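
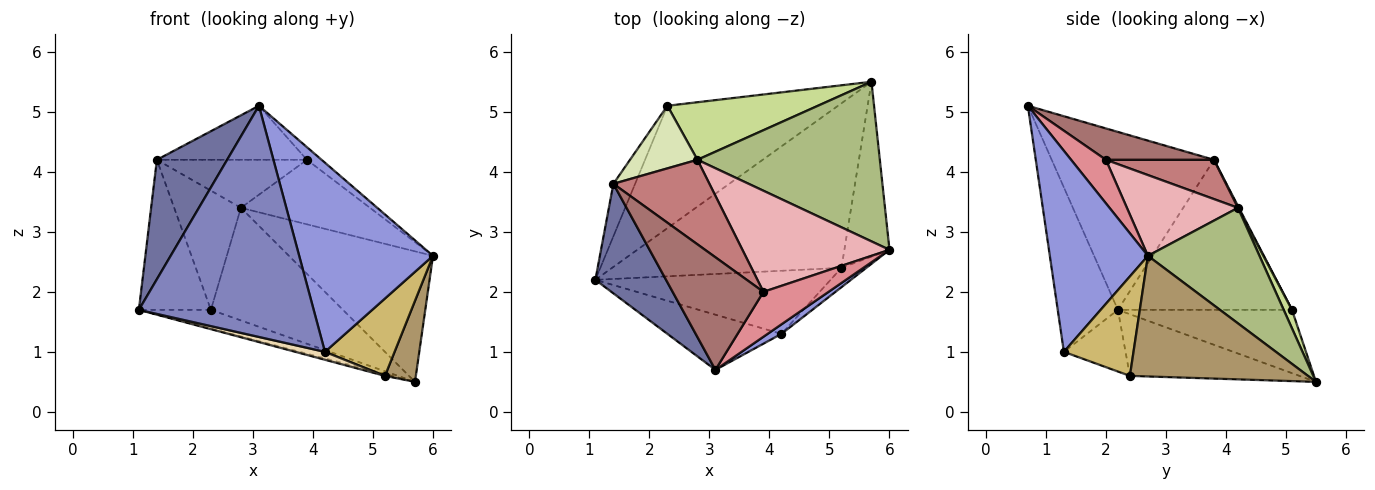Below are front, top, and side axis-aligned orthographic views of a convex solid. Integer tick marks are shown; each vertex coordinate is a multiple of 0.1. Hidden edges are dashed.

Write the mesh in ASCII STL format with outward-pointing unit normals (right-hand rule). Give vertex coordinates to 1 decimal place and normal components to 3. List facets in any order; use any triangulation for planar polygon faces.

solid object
 facet normal -0.862 -0.373 0.342
  outer loop
   vertex 1.4 3.8 4.2
   vertex 1.1 2.2 1.7
   vertex 3.1 0.7 5.1
  endloop
 endfacet
 facet normal -0.317 -0.922 -0.220
  outer loop
   vertex 4.2 1.3 1.0
   vertex 3.1 0.7 5.1
   vertex 1.1 2.2 1.7
  endloop
 endfacet
 facet normal 0.591 -0.806 0.041
  outer loop
   vertex 4.2 1.3 1.0
   vertex 6.0 2.7 2.6
   vertex 3.1 0.7 5.1
  endloop
 endfacet
 facet normal -0.344 0.142 -0.928
  outer loop
   vertex 2.3 5.1 1.7
   vertex 5.7 5.5 0.5
   vertex 1.1 2.2 1.7
  endloop
 endfacet
 facet normal -0.916 0.379 -0.133
  outer loop
   vertex 2.3 5.1 1.7
   vertex 1.1 2.2 1.7
   vertex 1.4 3.8 4.2
  endloop
 endfacet
 facet normal 0.440 0.568 0.695
  outer loop
   vertex 2.8 4.2 3.4
   vertex 6.0 2.7 2.6
   vertex 5.7 5.5 0.5
  endloop
 endfacet
 facet normal 0.056 0.889 0.454
  outer loop
   vertex 2.8 4.2 3.4
   vertex 5.7 5.5 0.5
   vertex 2.3 5.1 1.7
  endloop
 endfacet
 facet normal 0.013 0.885 0.465
  outer loop
   vertex 2.8 4.2 3.4
   vertex 2.3 5.1 1.7
   vertex 1.4 3.8 4.2
  endloop
 endfacet
 facet normal 0.925 -0.160 -0.346
  outer loop
   vertex 5.2 2.4 0.6
   vertex 5.7 5.5 0.5
   vertex 6.0 2.7 2.6
  endloop
 endfacet
 facet normal 0.696 -0.696 -0.174
  outer loop
   vertex 5.2 2.4 0.6
   vertex 6.0 2.7 2.6
   vertex 4.2 1.3 1.0
  endloop
 endfacet
 facet normal -0.260 0.011 -0.966
  outer loop
   vertex 5.2 2.4 0.6
   vertex 1.1 2.2 1.7
   vertex 5.7 5.5 0.5
  endloop
 endfacet
 facet normal -0.252 -0.120 -0.960
  outer loop
   vertex 5.2 2.4 0.6
   vertex 4.2 1.3 1.0
   vertex 1.1 2.2 1.7
  endloop
 endfacet
 facet normal 0.297 0.413 0.861
  outer loop
   vertex 3.9 2.0 4.2
   vertex 1.4 3.8 4.2
   vertex 3.1 0.7 5.1
  endloop
 endfacet
 facet normal 0.335 0.465 0.819
  outer loop
   vertex 3.9 2.0 4.2
   vertex 2.8 4.2 3.4
   vertex 1.4 3.8 4.2
  endloop
 endfacet
 facet normal 0.541 0.228 0.810
  outer loop
   vertex 3.9 2.0 4.2
   vertex 3.1 0.7 5.1
   vertex 6.0 2.7 2.6
  endloop
 endfacet
 facet normal 0.420 0.488 0.765
  outer loop
   vertex 3.9 2.0 4.2
   vertex 6.0 2.7 2.6
   vertex 2.8 4.2 3.4
  endloop
 endfacet
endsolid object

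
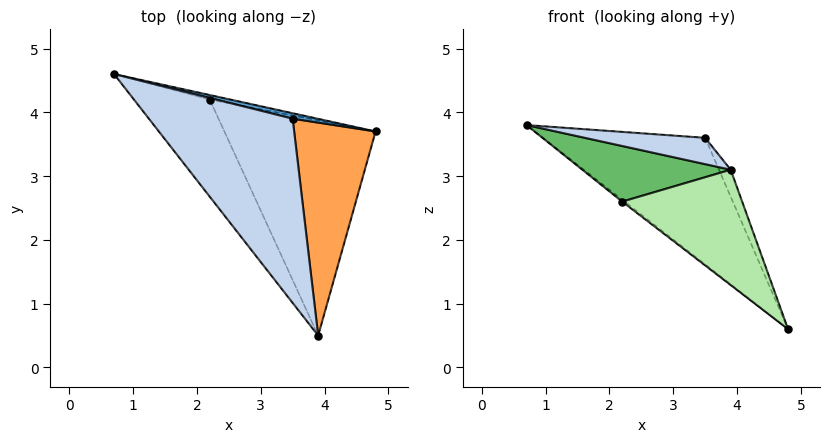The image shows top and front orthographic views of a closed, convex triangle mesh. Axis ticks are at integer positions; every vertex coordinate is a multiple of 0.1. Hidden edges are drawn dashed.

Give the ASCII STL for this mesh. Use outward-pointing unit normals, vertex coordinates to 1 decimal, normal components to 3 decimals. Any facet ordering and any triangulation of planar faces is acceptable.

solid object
 facet normal 0.245 0.969 0.042
  outer loop
   vertex 3.5 3.9 3.6
   vertex 4.8 3.7 0.6
   vertex 0.7 4.6 3.8
  endloop
 endfacet
 facet normal 0.035 -0.141 0.989
  outer loop
   vertex 3.5 3.9 3.6
   vertex 0.7 4.6 3.8
   vertex 3.9 0.5 3.1
  endloop
 endfacet
 facet normal 0.918 0.050 0.394
  outer loop
   vertex 3.5 3.9 3.6
   vertex 3.9 0.5 3.1
   vertex 4.8 3.7 0.6
  endloop
 endfacet
 facet normal -0.537 0.322 -0.779
  outer loop
   vertex 2.2 4.2 2.6
   vertex 0.7 4.6 3.8
   vertex 4.8 3.7 0.6
  endloop
 endfacet
 facet normal -0.637 -0.383 -0.669
  outer loop
   vertex 2.2 4.2 2.6
   vertex 3.9 0.5 3.1
   vertex 0.7 4.6 3.8
  endloop
 endfacet
 facet normal -0.610 -0.374 -0.699
  outer loop
   vertex 2.2 4.2 2.6
   vertex 4.8 3.7 0.6
   vertex 3.9 0.5 3.1
  endloop
 endfacet
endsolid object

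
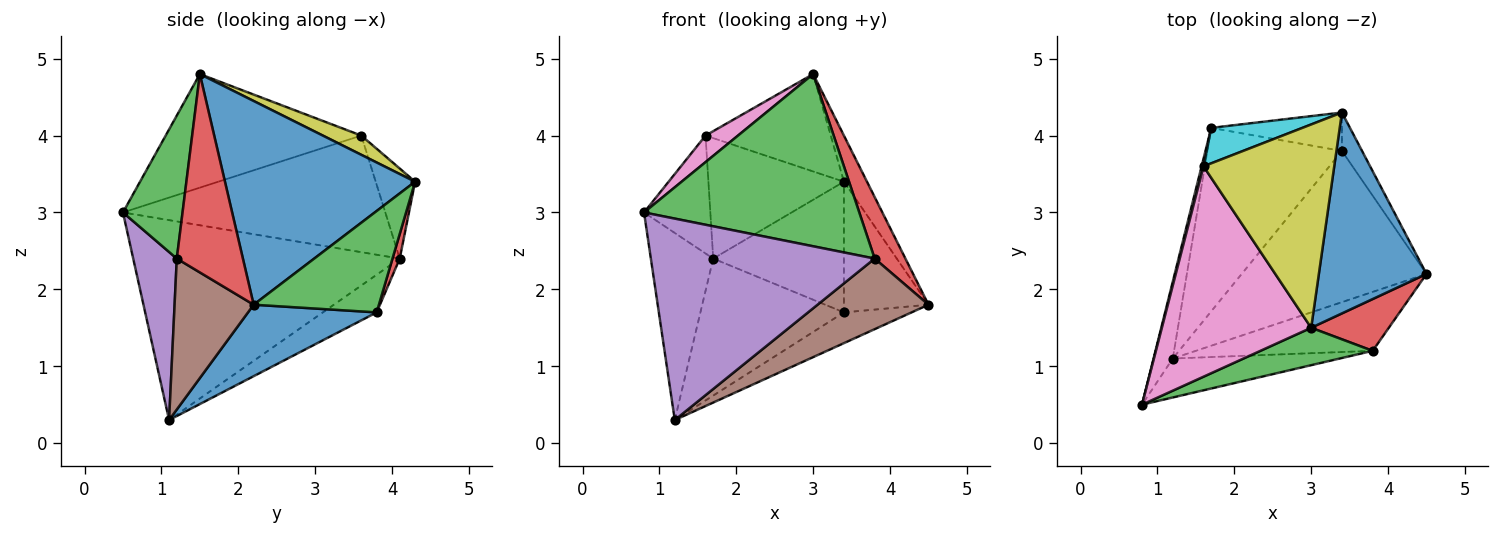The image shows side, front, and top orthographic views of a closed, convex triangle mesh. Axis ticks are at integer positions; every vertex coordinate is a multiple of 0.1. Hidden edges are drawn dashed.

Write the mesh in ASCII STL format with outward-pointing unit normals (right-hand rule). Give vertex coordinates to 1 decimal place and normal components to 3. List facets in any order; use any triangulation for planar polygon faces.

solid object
 facet normal 0.879 0.107 0.464
  outer loop
   vertex 3.0 1.5 4.8
   vertex 4.5 2.2 1.8
   vertex 3.4 4.3 3.4
  endloop
 endfacet
 facet normal -0.969 0.227 -0.093
  outer loop
   vertex 1.7 4.1 2.4
   vertex 1.2 1.1 0.3
   vertex 0.8 0.5 3.0
  endloop
 endfacet
 facet normal 0.261 -0.943 0.205
  outer loop
   vertex 3.8 1.2 2.4
   vertex 3.0 1.5 4.8
   vertex 0.8 0.5 3.0
  endloop
 endfacet
 facet normal 0.854 -0.397 0.335
  outer loop
   vertex 3.8 1.2 2.4
   vertex 4.5 2.2 1.8
   vertex 3.0 1.5 4.8
  endloop
 endfacet
 facet normal 0.188 -0.964 -0.186
  outer loop
   vertex 3.8 1.2 2.4
   vertex 0.8 0.5 3.0
   vertex 1.2 1.1 0.3
  endloop
 endfacet
 facet normal 0.480 -0.673 -0.562
  outer loop
   vertex 3.8 1.2 2.4
   vertex 1.2 1.1 0.3
   vertex 4.5 2.2 1.8
  endloop
 endfacet
 facet normal -0.602 -0.100 0.792
  outer loop
   vertex 1.6 3.6 4.0
   vertex 0.8 0.5 3.0
   vertex 3.0 1.5 4.8
  endloop
 endfacet
 facet normal -0.969 0.245 0.016
  outer loop
   vertex 1.6 3.6 4.0
   vertex 1.7 4.1 2.4
   vertex 0.8 0.5 3.0
  endloop
 endfacet
 facet normal 0.131 0.428 0.894
  outer loop
   vertex 1.6 3.6 4.0
   vertex 3.0 1.5 4.8
   vertex 3.4 4.3 3.4
  endloop
 endfacet
 facet normal -0.269 0.924 0.272
  outer loop
   vertex 1.6 3.6 4.0
   vertex 3.4 4.3 3.4
   vertex 1.7 4.1 2.4
  endloop
 endfacet
 facet normal 0.354 0.186 -0.916
  outer loop
   vertex 3.4 3.8 1.7
   vertex 4.5 2.2 1.8
   vertex 1.2 1.1 0.3
  endloop
 endfacet
 facet normal -0.219 0.584 -0.782
  outer loop
   vertex 3.4 3.8 1.7
   vertex 1.2 1.1 0.3
   vertex 1.7 4.1 2.4
  endloop
 endfacet
 facet normal 0.818 0.552 -0.162
  outer loop
   vertex 3.4 3.8 1.7
   vertex 3.4 4.3 3.4
   vertex 4.5 2.2 1.8
  endloop
 endfacet
 facet normal 0.053 0.958 -0.282
  outer loop
   vertex 3.4 3.8 1.7
   vertex 1.7 4.1 2.4
   vertex 3.4 4.3 3.4
  endloop
 endfacet
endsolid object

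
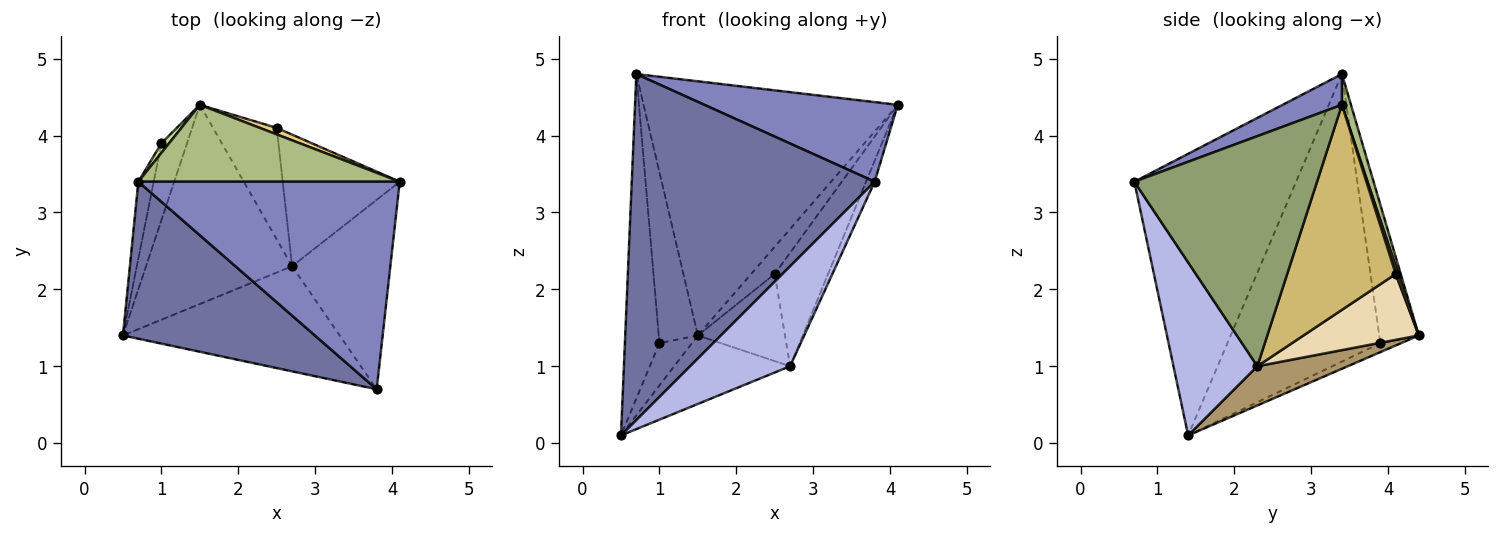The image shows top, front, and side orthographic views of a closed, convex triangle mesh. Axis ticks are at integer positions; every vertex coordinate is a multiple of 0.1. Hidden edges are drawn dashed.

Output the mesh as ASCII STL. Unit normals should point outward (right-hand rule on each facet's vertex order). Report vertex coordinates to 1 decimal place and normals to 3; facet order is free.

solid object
 facet normal -0.519 -0.779 0.353
  outer loop
   vertex 0.7 3.4 4.8
   vertex 0.5 1.4 0.1
   vertex 3.8 0.7 3.4
  endloop
 endfacet
 facet normal 0.109 -0.356 0.928
  outer loop
   vertex 0.7 3.4 4.8
   vertex 3.8 0.7 3.4
   vertex 4.1 3.4 4.4
  endloop
 endfacet
 facet normal -0.974 0.220 -0.052
  outer loop
   vertex 1.0 3.9 1.3
   vertex 0.5 1.4 0.1
   vertex 0.7 3.4 4.8
  endloop
 endfacet
 facet normal 0.501 -0.597 -0.627
  outer loop
   vertex 2.7 2.3 1.0
   vertex 3.8 0.7 3.4
   vertex 0.5 1.4 0.1
  endloop
 endfacet
 facet normal 0.919 0.043 -0.392
  outer loop
   vertex 2.7 2.3 1.0
   vertex 4.1 3.4 4.4
   vertex 3.8 0.7 3.4
  endloop
 endfacet
 facet normal 0.034 0.957 0.289
  outer loop
   vertex 1.5 4.4 1.4
   vertex 0.7 3.4 4.8
   vertex 4.1 3.4 4.4
  endloop
 endfacet
 facet normal -0.710 0.703 0.039
  outer loop
   vertex 1.5 4.4 1.4
   vertex 1.0 3.9 1.3
   vertex 0.7 3.4 4.8
  endloop
 endfacet
 facet normal -0.293 0.461 -0.838
  outer loop
   vertex 1.5 4.4 1.4
   vertex 0.5 1.4 0.1
   vertex 1.0 3.9 1.3
  endloop
 endfacet
 facet normal 0.246 0.315 -0.917
  outer loop
   vertex 1.5 4.4 1.4
   vertex 2.7 2.3 1.0
   vertex 0.5 1.4 0.1
  endloop
 endfacet
 facet normal 0.799 0.393 -0.456
  outer loop
   vertex 2.5 4.1 2.2
   vertex 4.1 3.4 4.4
   vertex 2.7 2.3 1.0
  endloop
 endfacet
 facet normal 0.105 0.967 0.231
  outer loop
   vertex 2.5 4.1 2.2
   vertex 1.5 4.4 1.4
   vertex 4.1 3.4 4.4
  endloop
 endfacet
 facet normal 0.632 0.477 -0.611
  outer loop
   vertex 2.5 4.1 2.2
   vertex 2.7 2.3 1.0
   vertex 1.5 4.4 1.4
  endloop
 endfacet
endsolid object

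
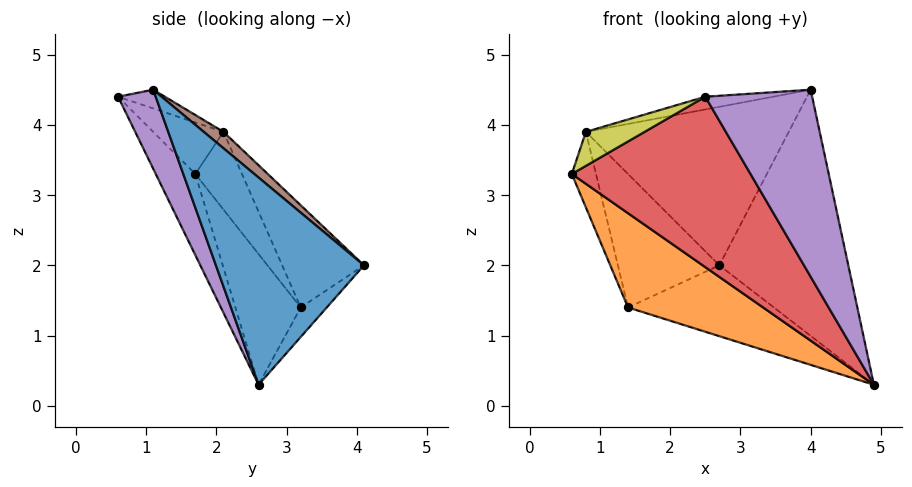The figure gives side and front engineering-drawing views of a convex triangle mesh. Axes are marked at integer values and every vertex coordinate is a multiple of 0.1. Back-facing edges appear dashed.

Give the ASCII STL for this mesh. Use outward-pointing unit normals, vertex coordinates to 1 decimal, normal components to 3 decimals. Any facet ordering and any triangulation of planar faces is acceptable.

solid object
 facet normal 0.701 0.611 0.368
  outer loop
   vertex 4.0 1.1 4.5
   vertex 4.9 2.6 0.3
   vertex 2.7 4.1 2.0
  endloop
 endfacet
 facet normal -0.325 -0.671 -0.667
  outer loop
   vertex 1.4 3.2 1.4
   vertex 4.9 2.6 0.3
   vertex 0.6 1.7 3.3
  endloop
 endfacet
 facet normal -0.118 0.664 -0.739
  outer loop
   vertex 1.4 3.2 1.4
   vertex 2.7 4.1 2.0
   vertex 4.9 2.6 0.3
  endloop
 endfacet
 facet normal -0.185 -0.836 -0.516
  outer loop
   vertex 2.5 0.6 4.4
   vertex 0.6 1.7 3.3
   vertex 4.9 2.6 0.3
  endloop
 endfacet
 facet normal 0.321 -0.912 -0.257
  outer loop
   vertex 2.5 0.6 4.4
   vertex 4.9 2.6 0.3
   vertex 4.0 1.1 4.5
  endloop
 endfacet
 facet normal 0.064 0.655 0.753
  outer loop
   vertex 0.8 2.1 3.9
   vertex 4.0 1.1 4.5
   vertex 2.7 4.1 2.0
  endloop
 endfacet
 facet normal -0.888 0.460 -0.011
  outer loop
   vertex 0.8 2.1 3.9
   vertex 1.4 3.2 1.4
   vertex 0.6 1.7 3.3
  endloop
 endfacet
 facet normal -0.616 0.765 0.189
  outer loop
   vertex 0.8 2.1 3.9
   vertex 2.7 4.1 2.0
   vertex 1.4 3.2 1.4
  endloop
 endfacet
 facet normal -0.633 -0.530 0.564
  outer loop
   vertex 0.8 2.1 3.9
   vertex 0.6 1.7 3.3
   vertex 2.5 0.6 4.4
  endloop
 endfacet
 facet normal -0.126 0.182 0.975
  outer loop
   vertex 0.8 2.1 3.9
   vertex 2.5 0.6 4.4
   vertex 4.0 1.1 4.5
  endloop
 endfacet
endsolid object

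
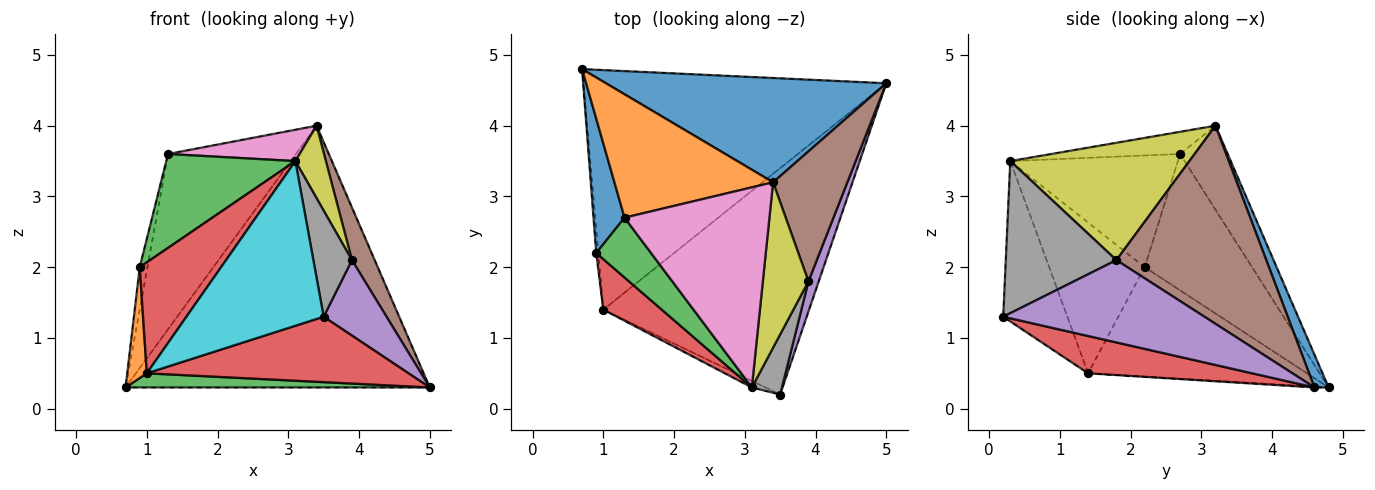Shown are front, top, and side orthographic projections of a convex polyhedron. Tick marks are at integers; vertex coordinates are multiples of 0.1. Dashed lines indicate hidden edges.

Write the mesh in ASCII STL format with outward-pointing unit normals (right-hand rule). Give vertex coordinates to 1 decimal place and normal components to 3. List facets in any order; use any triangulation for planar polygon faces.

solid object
 facet normal 0.043 0.928 0.370
  outer loop
   vertex 3.4 3.2 4.0
   vertex 5.0 4.6 0.3
   vertex 0.7 4.8 0.3
  endloop
 endfacet
 facet normal -0.291 0.782 0.551
  outer loop
   vertex 1.3 2.7 3.6
   vertex 3.4 3.2 4.0
   vertex 0.7 4.8 0.3
  endloop
 endfacet
 facet normal -0.003 -0.059 -0.998
  outer loop
   vertex 1.0 1.4 0.5
   vertex 0.7 4.8 0.3
   vertex 5.0 4.6 0.3
  endloop
 endfacet
 facet normal 0.172 -0.274 -0.946
  outer loop
   vertex 1.0 1.4 0.5
   vertex 5.0 4.6 0.3
   vertex 3.5 0.2 1.3
  endloop
 endfacet
 facet normal 0.948 -0.296 0.118
  outer loop
   vertex 3.9 1.8 2.1
   vertex 3.5 0.2 1.3
   vertex 5.0 4.6 0.3
  endloop
 endfacet
 facet normal 0.927 -0.141 0.348
  outer loop
   vertex 3.9 1.8 2.1
   vertex 5.0 4.6 0.3
   vertex 3.4 3.2 4.0
  endloop
 endfacet
 facet normal -0.150 -0.153 0.977
  outer loop
   vertex 3.1 0.3 3.5
   vertex 3.4 3.2 4.0
   vertex 1.3 2.7 3.6
  endloop
 endfacet
 facet normal 0.928 -0.324 0.183
  outer loop
   vertex 3.1 0.3 3.5
   vertex 3.5 0.2 1.3
   vertex 3.9 1.8 2.1
  endloop
 endfacet
 facet normal 0.920 -0.157 0.358
  outer loop
   vertex 3.1 0.3 3.5
   vertex 3.9 1.8 2.1
   vertex 3.4 3.2 4.0
  endloop
 endfacet
 facet normal -0.423 -0.905 -0.036
  outer loop
   vertex 3.1 0.3 3.5
   vertex 1.0 1.4 0.5
   vertex 3.5 0.2 1.3
  endloop
 endfacet
 facet normal -0.973 0.070 0.221
  outer loop
   vertex 0.9 2.2 2.0
   vertex 1.3 2.7 3.6
   vertex 0.7 4.8 0.3
  endloop
 endfacet
 facet normal -0.996 -0.089 -0.019
  outer loop
   vertex 0.9 2.2 2.0
   vertex 0.7 4.8 0.3
   vertex 1.0 1.4 0.5
  endloop
 endfacet
 facet normal -0.738 -0.569 0.362
  outer loop
   vertex 0.9 2.2 2.0
   vertex 3.1 0.3 3.5
   vertex 1.3 2.7 3.6
  endloop
 endfacet
 facet normal -0.730 -0.622 0.283
  outer loop
   vertex 0.9 2.2 2.0
   vertex 1.0 1.4 0.5
   vertex 3.1 0.3 3.5
  endloop
 endfacet
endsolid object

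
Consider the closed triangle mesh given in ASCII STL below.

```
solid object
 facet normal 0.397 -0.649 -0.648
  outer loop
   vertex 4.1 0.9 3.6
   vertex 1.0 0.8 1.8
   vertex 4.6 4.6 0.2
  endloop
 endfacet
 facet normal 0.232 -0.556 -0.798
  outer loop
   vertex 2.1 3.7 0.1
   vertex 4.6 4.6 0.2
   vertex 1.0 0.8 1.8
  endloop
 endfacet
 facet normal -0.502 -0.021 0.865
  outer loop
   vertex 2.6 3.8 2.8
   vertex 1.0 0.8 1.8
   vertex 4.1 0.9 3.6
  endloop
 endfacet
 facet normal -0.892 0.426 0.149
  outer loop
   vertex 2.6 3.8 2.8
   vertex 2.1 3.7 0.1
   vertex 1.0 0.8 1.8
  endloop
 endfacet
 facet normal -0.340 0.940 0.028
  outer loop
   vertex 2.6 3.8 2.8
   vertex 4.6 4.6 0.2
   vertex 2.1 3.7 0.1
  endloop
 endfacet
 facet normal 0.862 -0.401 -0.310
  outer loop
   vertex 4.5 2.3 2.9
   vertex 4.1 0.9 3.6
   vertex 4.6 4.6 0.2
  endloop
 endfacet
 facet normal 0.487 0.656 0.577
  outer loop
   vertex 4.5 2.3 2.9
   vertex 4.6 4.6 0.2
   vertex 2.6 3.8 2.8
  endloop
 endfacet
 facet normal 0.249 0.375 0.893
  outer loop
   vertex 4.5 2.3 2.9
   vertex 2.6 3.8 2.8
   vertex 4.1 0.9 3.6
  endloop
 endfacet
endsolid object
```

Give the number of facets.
8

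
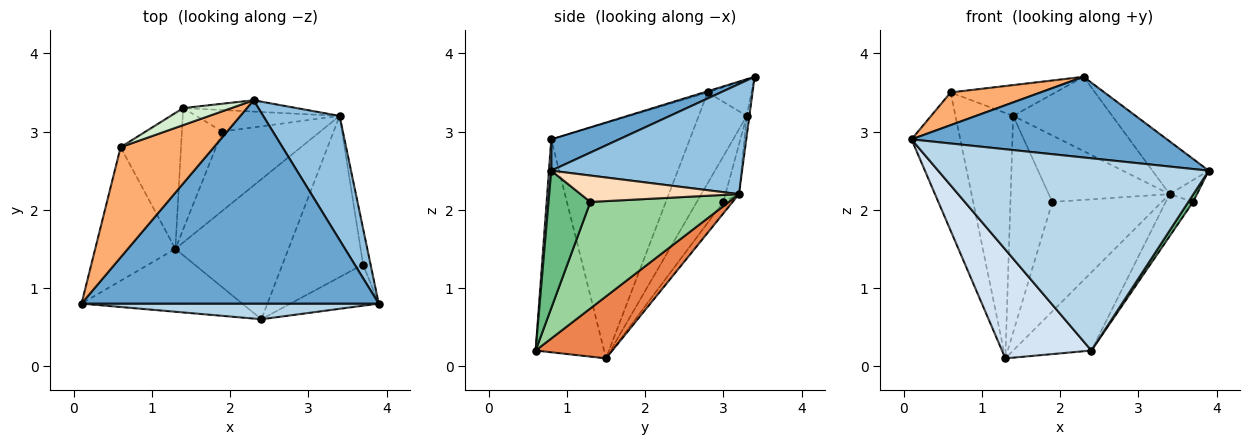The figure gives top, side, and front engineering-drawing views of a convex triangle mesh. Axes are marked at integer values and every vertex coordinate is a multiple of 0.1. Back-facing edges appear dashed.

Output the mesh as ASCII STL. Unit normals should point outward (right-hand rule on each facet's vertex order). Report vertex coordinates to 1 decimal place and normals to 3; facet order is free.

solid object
 facet normal 0.097 -0.367 0.925
  outer loop
   vertex 2.3 3.4 3.7
   vertex 0.1 0.8 2.9
   vertex 3.9 0.8 2.5
  endloop
 endfacet
 facet normal 0.798 0.236 0.554
  outer loop
   vertex 3.4 3.2 2.2
   vertex 2.3 3.4 3.7
   vertex 3.9 0.8 2.5
  endloop
 endfacet
 facet normal 0.009 -0.997 0.081
  outer loop
   vertex 2.4 0.6 0.2
   vertex 3.9 0.8 2.5
   vertex 0.1 0.8 2.9
  endloop
 endfacet
 facet normal -0.552 -0.722 -0.417
  outer loop
   vertex 2.4 0.6 0.2
   vertex 0.1 0.8 2.9
   vertex 1.3 1.5 0.1
  endloop
 endfacet
 facet normal 0.432 0.440 -0.788
  outer loop
   vertex 2.4 0.6 0.2
   vertex 1.3 1.5 0.1
   vertex 3.4 3.2 2.2
  endloop
 endfacet
 facet normal -0.012 -0.284 0.959
  outer loop
   vertex 0.6 2.8 3.5
   vertex 0.1 0.8 2.9
   vertex 2.3 3.4 3.7
  endloop
 endfacet
 facet normal -0.898 0.316 -0.306
  outer loop
   vertex 0.6 2.8 3.5
   vertex 1.3 1.5 0.1
   vertex 0.1 0.8 2.9
  endloop
 endfacet
 facet normal 0.949 0.164 -0.269
  outer loop
   vertex 3.7 1.3 2.1
   vertex 3.4 3.2 2.2
   vertex 3.9 0.8 2.5
  endloop
 endfacet
 facet normal 0.838 -0.095 -0.538
  outer loop
   vertex 3.7 1.3 2.1
   vertex 3.9 0.8 2.5
   vertex 2.4 0.6 0.2
  endloop
 endfacet
 facet normal 0.788 0.156 -0.596
  outer loop
   vertex 3.7 1.3 2.1
   vertex 2.4 0.6 0.2
   vertex 3.4 3.2 2.2
  endloop
 endfacet
 facet normal -0.026 0.988 -0.151
  outer loop
   vertex 1.4 3.3 3.2
   vertex 2.3 3.4 3.7
   vertex 3.4 3.2 2.2
  endloop
 endfacet
 facet normal -0.344 0.822 0.454
  outer loop
   vertex 1.4 3.3 3.2
   vertex 0.6 2.8 3.5
   vertex 2.3 3.4 3.7
  endloop
 endfacet
 facet normal -0.589 0.707 -0.392
  outer loop
   vertex 1.4 3.3 3.2
   vertex 1.3 1.5 0.1
   vertex 0.6 2.8 3.5
  endloop
 endfacet
 facet normal -0.069 0.808 -0.585
  outer loop
   vertex 1.9 3.0 2.1
   vertex 3.4 3.2 2.2
   vertex 1.3 1.5 0.1
  endloop
 endfacet
 facet normal -0.483 0.764 -0.428
  outer loop
   vertex 1.9 3.0 2.1
   vertex 1.3 1.5 0.1
   vertex 1.4 3.3 3.2
  endloop
 endfacet
 facet normal -0.106 0.946 -0.306
  outer loop
   vertex 1.9 3.0 2.1
   vertex 1.4 3.3 3.2
   vertex 3.4 3.2 2.2
  endloop
 endfacet
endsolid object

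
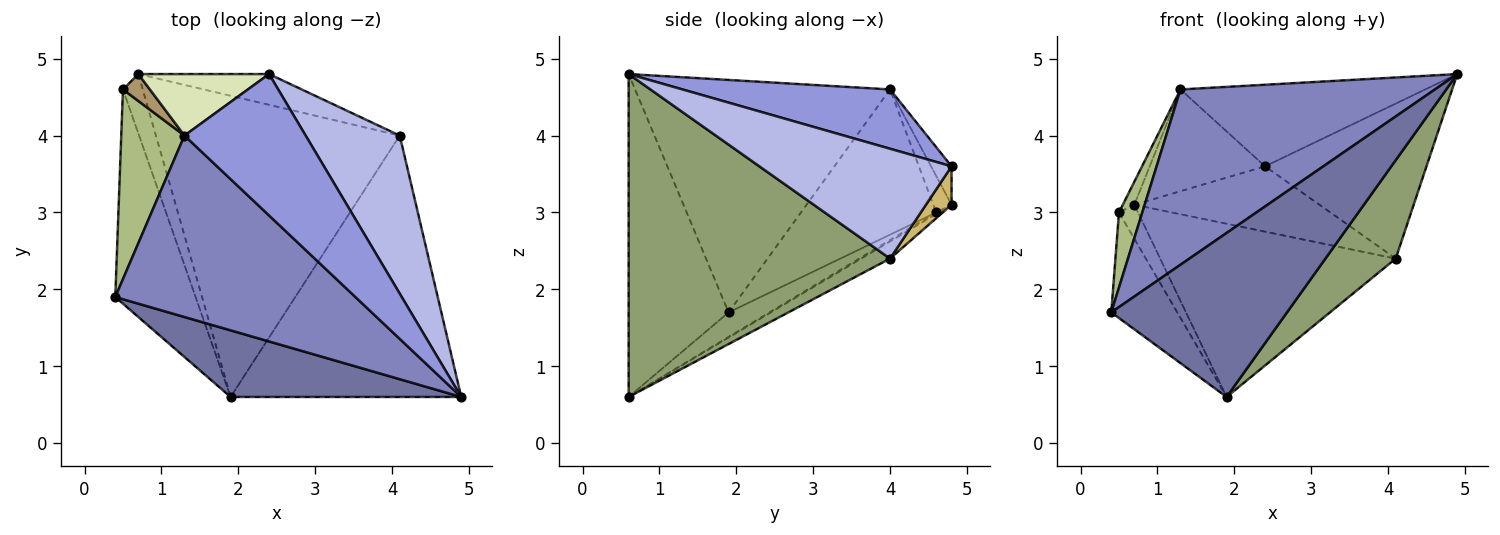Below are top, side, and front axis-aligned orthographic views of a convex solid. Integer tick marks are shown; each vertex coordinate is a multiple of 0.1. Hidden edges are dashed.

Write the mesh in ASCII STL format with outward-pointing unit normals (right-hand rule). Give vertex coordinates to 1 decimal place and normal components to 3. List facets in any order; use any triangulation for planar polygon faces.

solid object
 facet normal -0.466 -0.820 0.333
  outer loop
   vertex 1.9 0.6 0.6
   vertex 4.9 0.6 4.8
   vertex 0.4 1.9 1.7
  endloop
 endfacet
 facet normal -0.571 -0.570 0.590
  outer loop
   vertex 1.3 4.0 4.6
   vertex 0.4 1.9 1.7
   vertex 4.9 0.6 4.8
  endloop
 endfacet
 facet normal 0.390 0.460 0.797
  outer loop
   vertex 1.3 4.0 4.6
   vertex 4.9 0.6 4.8
   vertex 2.4 4.8 3.6
  endloop
 endfacet
 facet normal 0.640 0.538 0.548
  outer loop
   vertex 4.1 4.0 2.4
   vertex 2.4 4.8 3.6
   vertex 4.9 0.6 4.8
  endloop
 endfacet
 facet normal 0.795 -0.214 -0.568
  outer loop
   vertex 4.1 4.0 2.4
   vertex 4.9 0.6 4.8
   vertex 1.9 0.6 0.6
  endloop
 endfacet
 facet normal -0.906 -0.156 0.394
  outer loop
   vertex 0.5 4.6 3.0
   vertex 0.4 1.9 1.7
   vertex 1.3 4.0 4.6
  endloop
 endfacet
 facet normal -0.265 0.426 -0.865
  outer loop
   vertex 0.5 4.6 3.0
   vertex 1.9 0.6 0.6
   vertex 0.4 1.9 1.7
  endloop
 endfacet
 facet normal -0.150 0.846 0.511
  outer loop
   vertex 0.7 4.8 3.1
   vertex 1.3 4.0 4.6
   vertex 2.4 4.8 3.6
  endloop
 endfacet
 facet normal -0.718 0.453 0.529
  outer loop
   vertex 0.7 4.8 3.1
   vertex 0.5 4.6 3.0
   vertex 1.3 4.0 4.6
  endloop
 endfacet
 facet normal 0.124 0.898 -0.422
  outer loop
   vertex 0.7 4.8 3.1
   vertex 2.4 4.8 3.6
   vertex 4.1 4.0 2.4
  endloop
 endfacet
 facet normal -0.061 0.498 -0.865
  outer loop
   vertex 0.7 4.8 3.1
   vertex 4.1 4.0 2.4
   vertex 1.9 0.6 0.6
  endloop
 endfacet
 facet normal -0.064 0.497 -0.865
  outer loop
   vertex 0.7 4.8 3.1
   vertex 1.9 0.6 0.6
   vertex 0.5 4.6 3.0
  endloop
 endfacet
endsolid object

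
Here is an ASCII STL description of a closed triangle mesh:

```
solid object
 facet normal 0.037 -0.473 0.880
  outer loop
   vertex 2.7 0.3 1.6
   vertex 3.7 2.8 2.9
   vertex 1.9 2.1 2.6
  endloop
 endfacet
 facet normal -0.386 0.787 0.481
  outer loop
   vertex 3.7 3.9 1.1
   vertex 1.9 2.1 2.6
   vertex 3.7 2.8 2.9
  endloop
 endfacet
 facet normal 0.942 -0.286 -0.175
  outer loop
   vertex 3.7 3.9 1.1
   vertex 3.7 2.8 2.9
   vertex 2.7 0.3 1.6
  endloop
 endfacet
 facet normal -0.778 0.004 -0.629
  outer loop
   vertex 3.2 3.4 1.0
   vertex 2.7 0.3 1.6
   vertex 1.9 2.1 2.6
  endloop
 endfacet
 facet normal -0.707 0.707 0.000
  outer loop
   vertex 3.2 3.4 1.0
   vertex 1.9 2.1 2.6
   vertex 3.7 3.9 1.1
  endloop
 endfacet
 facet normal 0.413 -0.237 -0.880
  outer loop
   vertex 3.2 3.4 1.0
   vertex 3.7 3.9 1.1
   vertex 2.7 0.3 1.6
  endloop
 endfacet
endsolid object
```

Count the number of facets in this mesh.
6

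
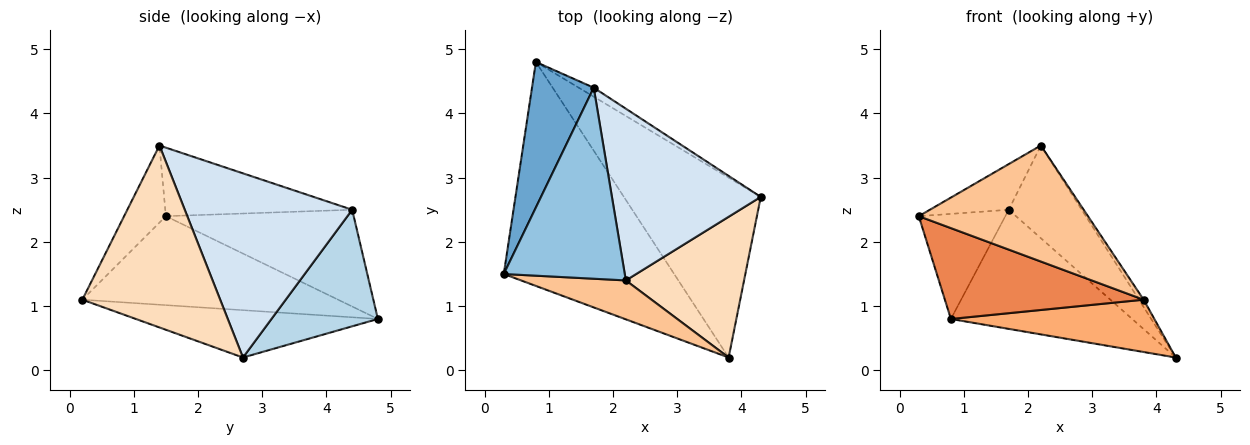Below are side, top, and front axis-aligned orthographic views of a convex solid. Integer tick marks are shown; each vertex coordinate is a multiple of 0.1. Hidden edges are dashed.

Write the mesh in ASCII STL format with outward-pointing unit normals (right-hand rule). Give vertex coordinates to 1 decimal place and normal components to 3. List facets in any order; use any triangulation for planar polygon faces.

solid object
 facet normal -0.786 0.362 0.501
  outer loop
   vertex 1.7 4.4 2.5
   vertex 0.8 4.8 0.8
   vertex 0.3 1.5 2.4
  endloop
 endfacet
 facet normal -0.483 0.204 0.852
  outer loop
   vertex 1.7 4.4 2.5
   vertex 0.3 1.5 2.4
   vertex 2.2 1.4 3.5
  endloop
 endfacet
 facet normal 0.505 0.861 -0.065
  outer loop
   vertex 1.7 4.4 2.5
   vertex 4.3 2.7 0.2
   vertex 0.8 4.8 0.8
  endloop
 endfacet
 facet normal 0.737 0.321 0.595
  outer loop
   vertex 1.7 4.4 2.5
   vertex 2.2 1.4 3.5
   vertex 4.3 2.7 0.2
  endloop
 endfacet
 facet normal -0.436 -0.338 -0.834
  outer loop
   vertex 3.8 0.2 1.1
   vertex 0.3 1.5 2.4
   vertex 0.8 4.8 0.8
  endloop
 endfacet
 facet normal -0.315 -0.265 -0.911
  outer loop
   vertex 3.8 0.2 1.1
   vertex 0.8 4.8 0.8
   vertex 4.3 2.7 0.2
  endloop
 endfacet
 facet normal -0.228 -0.923 0.310
  outer loop
   vertex 3.8 0.2 1.1
   vertex 2.2 1.4 3.5
   vertex 0.3 1.5 2.4
  endloop
 endfacet
 facet normal 0.838 0.028 0.545
  outer loop
   vertex 3.8 0.2 1.1
   vertex 4.3 2.7 0.2
   vertex 2.2 1.4 3.5
  endloop
 endfacet
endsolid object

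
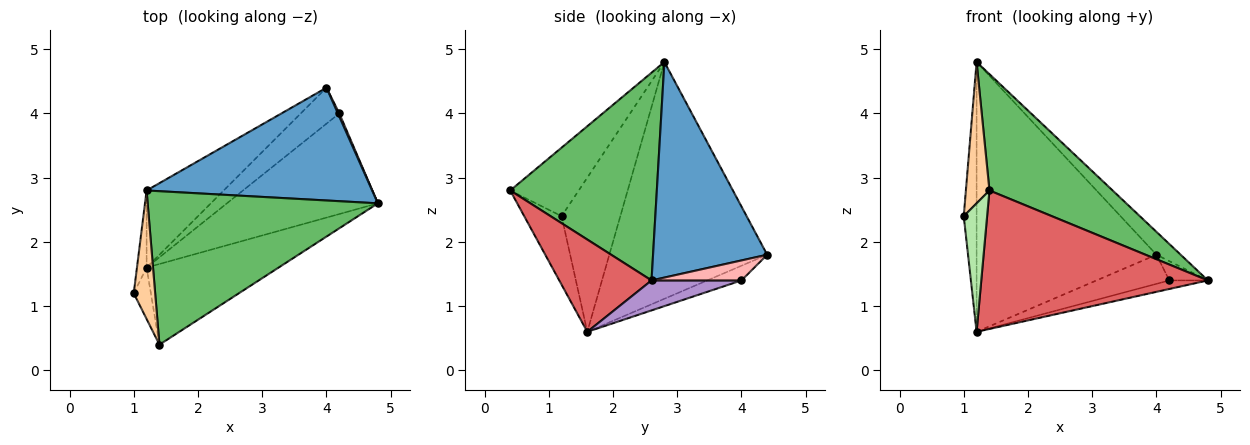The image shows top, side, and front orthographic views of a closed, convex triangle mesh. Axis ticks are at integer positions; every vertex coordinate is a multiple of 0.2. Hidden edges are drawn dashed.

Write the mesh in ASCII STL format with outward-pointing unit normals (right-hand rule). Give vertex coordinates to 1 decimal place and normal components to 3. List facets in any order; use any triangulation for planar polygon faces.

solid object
 facet normal 0.684 0.145 0.715
  outer loop
   vertex 1.2 2.8 4.8
   vertex 4.8 2.6 1.4
   vertex 4.0 4.4 1.8
  endloop
 endfacet
 facet normal -0.975 0.213 -0.061
  outer loop
   vertex 1.2 1.6 0.6
   vertex 1.0 1.2 2.4
   vertex 1.2 2.8 4.8
  endloop
 endfacet
 facet normal -0.645 0.735 -0.210
  outer loop
   vertex 1.2 1.6 0.6
   vertex 1.2 2.8 4.8
   vertex 4.0 4.4 1.8
  endloop
 endfacet
 facet normal -0.907 -0.312 0.283
  outer loop
   vertex 1.4 0.4 2.8
   vertex 1.2 2.8 4.8
   vertex 1.0 1.2 2.4
  endloop
 endfacet
 facet normal 0.584 -0.491 0.647
  outer loop
   vertex 1.4 0.4 2.8
   vertex 4.8 2.6 1.4
   vertex 1.2 2.8 4.8
  endloop
 endfacet
 facet normal -0.830 -0.518 -0.207
  outer loop
   vertex 1.4 0.4 2.8
   vertex 1.0 1.2 2.4
   vertex 1.2 1.6 0.6
  endloop
 endfacet
 facet normal 0.332 -0.815 -0.475
  outer loop
   vertex 1.4 0.4 2.8
   vertex 1.2 1.6 0.6
   vertex 4.8 2.6 1.4
  endloop
 endfacet
 facet normal 0.917 0.393 0.066
  outer loop
   vertex 4.2 4.0 1.4
   vertex 4.0 4.4 1.8
   vertex 4.8 2.6 1.4
  endloop
 endfacet
 facet normal 0.194 0.083 -0.977
  outer loop
   vertex 4.2 4.0 1.4
   vertex 4.8 2.6 1.4
   vertex 1.2 1.6 0.6
  endloop
 endfacet
 facet normal -0.284 0.603 -0.745
  outer loop
   vertex 4.2 4.0 1.4
   vertex 1.2 1.6 0.6
   vertex 4.0 4.4 1.8
  endloop
 endfacet
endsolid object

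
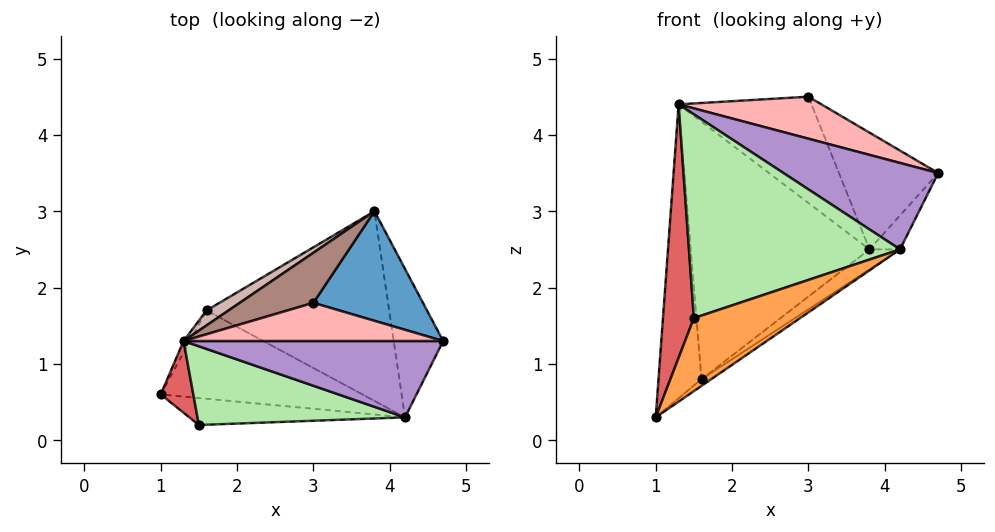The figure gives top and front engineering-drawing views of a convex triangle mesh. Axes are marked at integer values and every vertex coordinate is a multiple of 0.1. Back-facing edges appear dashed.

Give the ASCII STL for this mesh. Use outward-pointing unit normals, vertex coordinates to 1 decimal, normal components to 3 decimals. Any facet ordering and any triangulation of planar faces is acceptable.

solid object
 facet normal 0.525 0.621 0.582
  outer loop
   vertex 3.0 1.8 4.5
   vertex 4.7 1.3 3.5
   vertex 3.8 3.0 2.5
  endloop
 endfacet
 facet normal 0.833 0.123 -0.540
  outer loop
   vertex 4.2 0.3 2.5
   vertex 3.8 3.0 2.5
   vertex 4.7 1.3 3.5
  endloop
 endfacet
 facet normal 0.149 -0.928 -0.343
  outer loop
   vertex 4.2 0.3 2.5
   vertex 1.5 0.2 1.6
   vertex 1.0 0.6 0.3
  endloop
 endfacet
 facet normal 0.569 0.062 -0.820
  outer loop
   vertex 1.6 1.7 0.8
   vertex 4.2 0.3 2.5
   vertex 1.0 0.6 0.3
  endloop
 endfacet
 facet normal 0.577 0.085 -0.812
  outer loop
   vertex 1.6 1.7 0.8
   vertex 3.8 3.0 2.5
   vertex 4.2 0.3 2.5
  endloop
 endfacet
 facet normal -0.085 -0.929 0.359
  outer loop
   vertex 1.3 1.3 4.4
   vertex 1.5 0.2 1.6
   vertex 4.2 0.3 2.5
  endloop
 endfacet
 facet normal -0.828 -0.539 0.153
  outer loop
   vertex 1.3 1.3 4.4
   vertex 1.0 0.6 0.3
   vertex 1.5 0.2 1.6
  endloop
 endfacet
 facet normal 0.175 -0.728 0.662
  outer loop
   vertex 1.3 1.3 4.4
   vertex 4.7 1.3 3.5
   vertex 3.0 1.8 4.5
  endloop
 endfacet
 facet normal 0.173 -0.738 0.652
  outer loop
   vertex 1.3 1.3 4.4
   vertex 4.2 0.3 2.5
   vertex 4.7 1.3 3.5
  endloop
 endfacet
 facet normal -0.874 0.485 -0.019
  outer loop
   vertex 1.3 1.3 4.4
   vertex 1.6 1.7 0.8
   vertex 1.0 0.6 0.3
  endloop
 endfacet
 facet normal -0.280 0.869 0.409
  outer loop
   vertex 1.3 1.3 4.4
   vertex 3.0 1.8 4.5
   vertex 3.8 3.0 2.5
  endloop
 endfacet
 facet normal -0.536 0.843 0.049
  outer loop
   vertex 1.3 1.3 4.4
   vertex 3.8 3.0 2.5
   vertex 1.6 1.7 0.8
  endloop
 endfacet
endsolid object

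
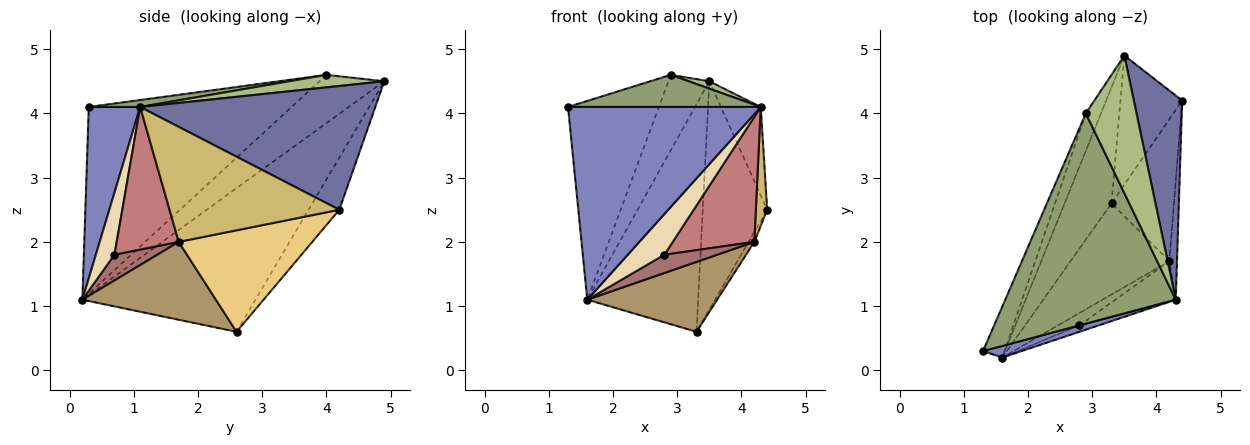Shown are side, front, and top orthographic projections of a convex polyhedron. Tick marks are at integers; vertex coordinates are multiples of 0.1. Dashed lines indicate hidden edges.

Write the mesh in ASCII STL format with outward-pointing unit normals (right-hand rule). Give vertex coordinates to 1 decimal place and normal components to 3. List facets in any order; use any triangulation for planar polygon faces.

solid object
 facet normal 0.920 0.156 0.359
  outer loop
   vertex 4.3 1.1 4.1
   vertex 4.4 4.2 2.5
   vertex 3.5 4.9 4.5
  endloop
 endfacet
 facet normal 0.257 -0.965 0.058
  outer loop
   vertex 4.3 1.1 4.1
   vertex 1.3 0.3 4.1
   vertex 1.6 0.2 1.1
  endloop
 endfacet
 facet normal -0.908 0.407 -0.104
  outer loop
   vertex 2.9 4.0 4.6
   vertex 1.6 0.2 1.1
   vertex 1.3 0.3 4.1
  endloop
 endfacet
 facet normal -0.817 0.516 -0.257
  outer loop
   vertex 2.9 4.0 4.6
   vertex 3.5 4.9 4.5
   vertex 1.6 0.2 1.1
  endloop
 endfacet
 facet normal 0.040 -0.151 0.988
  outer loop
   vertex 2.9 4.0 4.6
   vertex 1.3 0.3 4.1
   vertex 4.3 1.1 4.1
  endloop
 endfacet
 facet normal 0.239 -0.052 0.970
  outer loop
   vertex 2.9 4.0 4.6
   vertex 4.3 1.1 4.1
   vertex 3.5 4.9 4.5
  endloop
 endfacet
 facet normal -0.384 0.804 -0.454
  outer loop
   vertex 3.3 2.6 0.6
   vertex 3.5 4.9 4.5
   vertex 4.4 4.2 2.5
  endloop
 endfacet
 facet normal -0.812 0.520 -0.265
  outer loop
   vertex 3.3 2.6 0.6
   vertex 1.6 0.2 1.1
   vertex 3.5 4.9 4.5
  endloop
 endfacet
 facet normal 0.530 -0.516 -0.673
  outer loop
   vertex 4.2 1.7 2.0
   vertex 1.6 0.2 1.1
   vertex 3.3 2.6 0.6
  endloop
 endfacet
 facet normal 0.996 -0.066 -0.066
  outer loop
   vertex 4.2 1.7 2.0
   vertex 4.4 4.2 2.5
   vertex 4.3 1.1 4.1
  endloop
 endfacet
 facet normal 0.851 0.037 -0.524
  outer loop
   vertex 4.2 1.7 2.0
   vertex 3.3 2.6 0.6
   vertex 4.4 4.2 2.5
  endloop
 endfacet
 facet normal 0.449 -0.883 -0.139
  outer loop
   vertex 2.8 0.7 1.8
   vertex 4.3 1.1 4.1
   vertex 1.6 0.2 1.1
  endloop
 endfacet
 facet normal 0.558 -0.688 -0.465
  outer loop
   vertex 2.8 0.7 1.8
   vertex 1.6 0.2 1.1
   vertex 4.2 1.7 2.0
  endloop
 endfacet
 facet normal 0.586 -0.771 -0.248
  outer loop
   vertex 2.8 0.7 1.8
   vertex 4.2 1.7 2.0
   vertex 4.3 1.1 4.1
  endloop
 endfacet
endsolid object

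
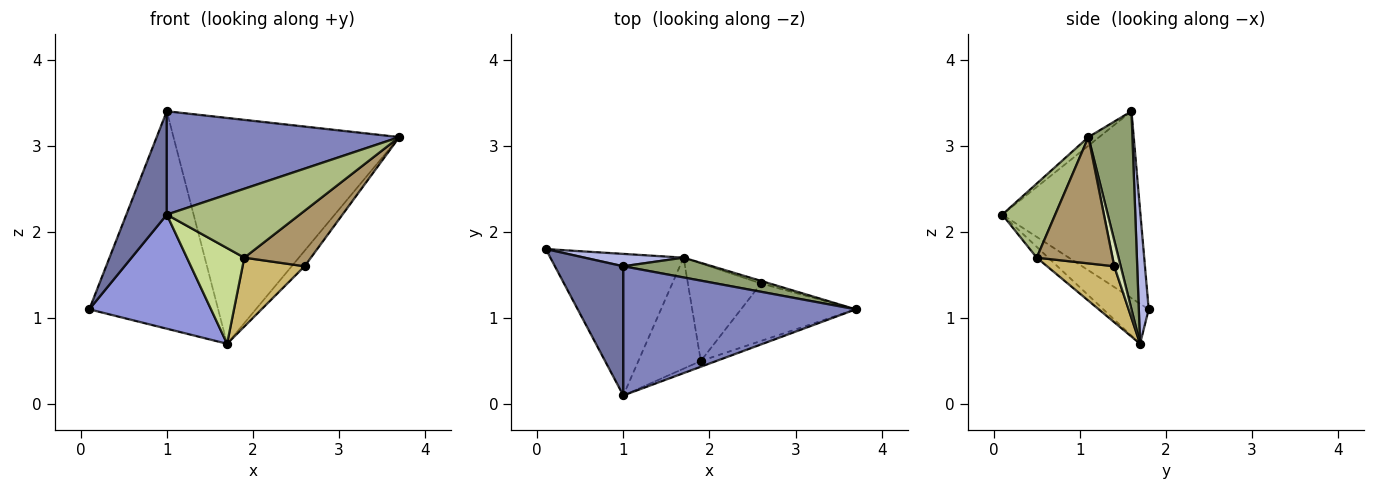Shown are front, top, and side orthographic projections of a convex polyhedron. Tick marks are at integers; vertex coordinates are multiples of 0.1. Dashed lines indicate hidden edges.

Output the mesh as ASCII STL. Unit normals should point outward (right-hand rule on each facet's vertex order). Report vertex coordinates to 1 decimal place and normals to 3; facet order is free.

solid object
 facet normal -0.906 -0.265 0.331
  outer loop
   vertex 1.0 1.6 3.4
   vertex 0.1 1.8 1.1
   vertex 1.0 0.1 2.2
  endloop
 endfacet
 facet normal -0.029 -0.624 0.781
  outer loop
   vertex 1.0 1.6 3.4
   vertex 1.0 0.1 2.2
   vertex 3.7 1.1 3.1
  endloop
 endfacet
 facet normal -0.228 -0.611 -0.758
  outer loop
   vertex 1.7 1.7 0.7
   vertex 1.0 0.1 2.2
   vertex 0.1 1.8 1.1
  endloop
 endfacet
 facet normal 0.076 0.995 0.057
  outer loop
   vertex 1.7 1.7 0.7
   vertex 0.1 1.8 1.1
   vertex 1.0 1.6 3.4
  endloop
 endfacet
 facet normal 0.191 0.978 0.086
  outer loop
   vertex 1.7 1.7 0.7
   vertex 1.0 1.6 3.4
   vertex 3.7 1.1 3.1
  endloop
 endfacet
 facet normal 0.369 -0.926 -0.077
  outer loop
   vertex 1.9 0.5 1.7
   vertex 3.7 1.1 3.1
   vertex 1.0 0.1 2.2
  endloop
 endfacet
 facet normal -0.129 -0.647 -0.751
  outer loop
   vertex 1.9 0.5 1.7
   vertex 1.0 0.1 2.2
   vertex 1.7 1.7 0.7
  endloop
 endfacet
 facet normal 0.442 0.885 -0.147
  outer loop
   vertex 2.6 1.4 1.6
   vertex 1.7 1.7 0.7
   vertex 3.7 1.1 3.1
  endloop
 endfacet
 facet normal 0.620 -0.545 -0.564
  outer loop
   vertex 2.6 1.4 1.6
   vertex 3.7 1.1 3.1
   vertex 1.9 0.5 1.7
  endloop
 endfacet
 facet normal 0.530 -0.489 -0.693
  outer loop
   vertex 2.6 1.4 1.6
   vertex 1.9 0.5 1.7
   vertex 1.7 1.7 0.7
  endloop
 endfacet
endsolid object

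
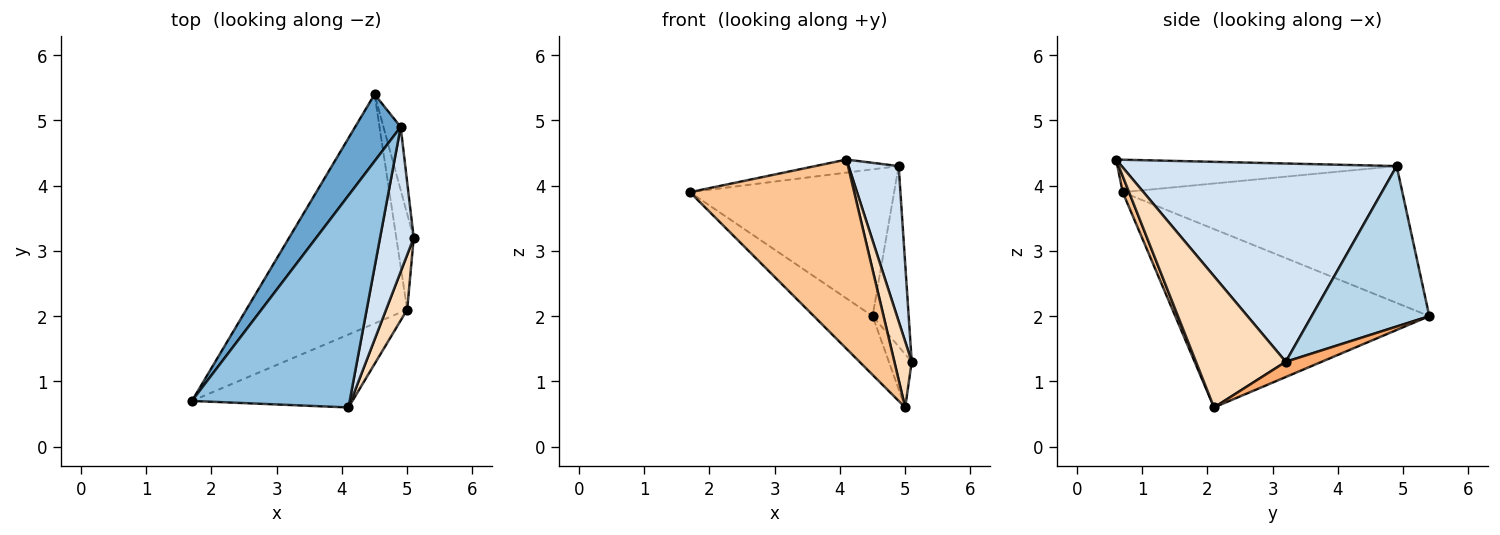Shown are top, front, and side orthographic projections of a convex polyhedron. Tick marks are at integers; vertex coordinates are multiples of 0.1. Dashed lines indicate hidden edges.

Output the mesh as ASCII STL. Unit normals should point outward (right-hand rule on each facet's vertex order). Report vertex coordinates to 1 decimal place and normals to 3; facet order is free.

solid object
 facet normal -0.780 0.570 0.259
  outer loop
   vertex 4.9 4.9 4.3
   vertex 4.5 5.4 2.0
   vertex 1.7 0.7 3.9
  endloop
 endfacet
 facet normal -0.201 0.060 0.978
  outer loop
   vertex 4.9 4.9 4.3
   vertex 1.7 0.7 3.9
   vertex 4.1 0.6 4.4
  endloop
 endfacet
 facet normal 0.951 0.292 -0.102
  outer loop
   vertex 4.9 4.9 4.3
   vertex 5.1 3.2 1.3
   vertex 4.5 5.4 2.0
  endloop
 endfacet
 facet normal 0.970 -0.177 0.165
  outer loop
   vertex 4.9 4.9 4.3
   vertex 4.1 0.6 4.4
   vertex 5.1 3.2 1.3
  endloop
 endfacet
 facet normal -0.732 0.169 -0.660
  outer loop
   vertex 5.0 2.1 0.6
   vertex 1.7 0.7 3.9
   vertex 4.5 5.4 2.0
  endloop
 endfacet
 facet normal 0.607 0.386 -0.694
  outer loop
   vertex 5.0 2.1 0.6
   vertex 4.5 5.4 2.0
   vertex 5.1 3.2 1.3
  endloop
 endfacet
 facet normal 0.036 -0.932 -0.360
  outer loop
   vertex 5.0 2.1 0.6
   vertex 4.1 0.6 4.4
   vertex 1.7 0.7 3.9
  endloop
 endfacet
 facet normal 0.970 -0.187 0.156
  outer loop
   vertex 5.0 2.1 0.6
   vertex 5.1 3.2 1.3
   vertex 4.1 0.6 4.4
  endloop
 endfacet
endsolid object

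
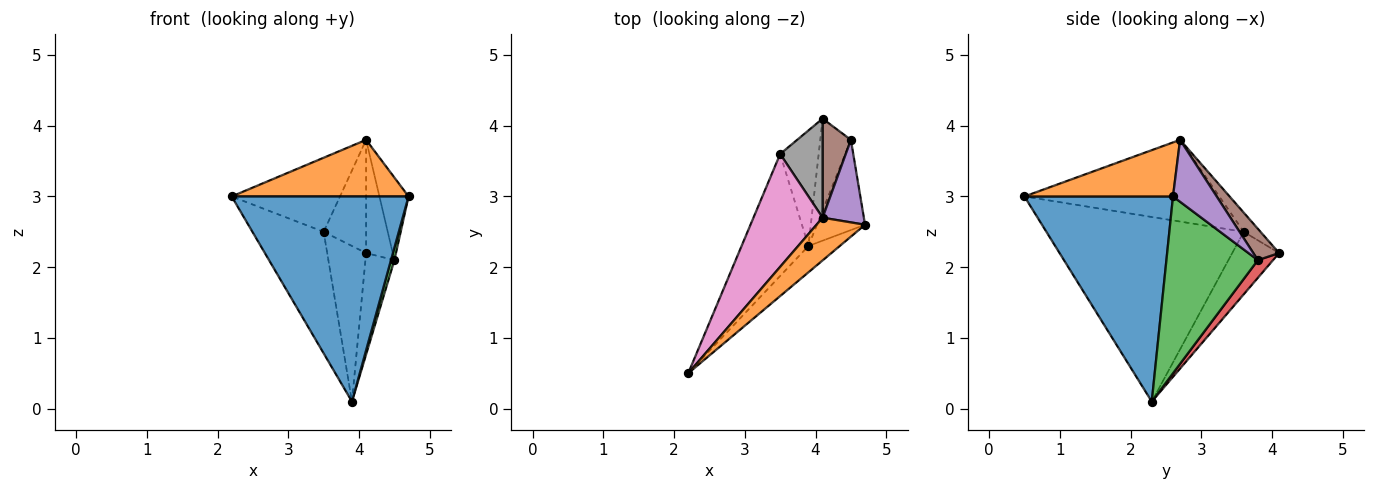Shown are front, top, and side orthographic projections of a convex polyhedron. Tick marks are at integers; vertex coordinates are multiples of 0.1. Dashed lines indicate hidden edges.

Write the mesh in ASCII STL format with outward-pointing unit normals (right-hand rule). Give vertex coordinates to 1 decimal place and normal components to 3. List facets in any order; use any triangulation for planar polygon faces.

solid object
 facet normal 0.640 -0.762 -0.098
  outer loop
   vertex 3.9 2.3 0.1
   vertex 4.7 2.6 3.0
   vertex 2.2 0.5 3.0
  endloop
 endfacet
 facet normal 0.557 -0.663 0.500
  outer loop
   vertex 4.1 2.7 3.8
   vertex 2.2 0.5 3.0
   vertex 4.7 2.6 3.0
  endloop
 endfacet
 facet normal 0.964 -0.036 -0.262
  outer loop
   vertex 4.5 3.8 2.1
   vertex 4.7 2.6 3.0
   vertex 3.9 2.3 0.1
  endloop
 endfacet
 facet normal 0.361 0.691 -0.626
  outer loop
   vertex 4.5 3.8 2.1
   vertex 3.9 2.3 0.1
   vertex 4.1 4.1 2.2
  endloop
 endfacet
 facet normal 0.728 0.485 0.485
  outer loop
   vertex 4.5 3.8 2.1
   vertex 4.1 2.7 3.8
   vertex 4.7 2.6 3.0
  endloop
 endfacet
 facet normal 0.589 0.608 0.532
  outer loop
   vertex 4.5 3.8 2.1
   vertex 4.1 4.1 2.2
   vertex 4.1 2.7 3.8
  endloop
 endfacet
 facet normal -0.703 0.391 0.595
  outer loop
   vertex 3.5 3.6 2.5
   vertex 2.2 0.5 3.0
   vertex 4.1 2.7 3.8
  endloop
 endfacet
 facet normal -0.285 0.721 0.631
  outer loop
   vertex 3.5 3.6 2.5
   vertex 4.1 2.7 3.8
   vertex 4.1 4.1 2.2
  endloop
 endfacet
 facet normal -0.890 0.321 -0.322
  outer loop
   vertex 3.5 3.6 2.5
   vertex 3.9 2.3 0.1
   vertex 2.2 0.5 3.0
  endloop
 endfacet
 facet normal -0.695 0.577 -0.428
  outer loop
   vertex 3.5 3.6 2.5
   vertex 4.1 4.1 2.2
   vertex 3.9 2.3 0.1
  endloop
 endfacet
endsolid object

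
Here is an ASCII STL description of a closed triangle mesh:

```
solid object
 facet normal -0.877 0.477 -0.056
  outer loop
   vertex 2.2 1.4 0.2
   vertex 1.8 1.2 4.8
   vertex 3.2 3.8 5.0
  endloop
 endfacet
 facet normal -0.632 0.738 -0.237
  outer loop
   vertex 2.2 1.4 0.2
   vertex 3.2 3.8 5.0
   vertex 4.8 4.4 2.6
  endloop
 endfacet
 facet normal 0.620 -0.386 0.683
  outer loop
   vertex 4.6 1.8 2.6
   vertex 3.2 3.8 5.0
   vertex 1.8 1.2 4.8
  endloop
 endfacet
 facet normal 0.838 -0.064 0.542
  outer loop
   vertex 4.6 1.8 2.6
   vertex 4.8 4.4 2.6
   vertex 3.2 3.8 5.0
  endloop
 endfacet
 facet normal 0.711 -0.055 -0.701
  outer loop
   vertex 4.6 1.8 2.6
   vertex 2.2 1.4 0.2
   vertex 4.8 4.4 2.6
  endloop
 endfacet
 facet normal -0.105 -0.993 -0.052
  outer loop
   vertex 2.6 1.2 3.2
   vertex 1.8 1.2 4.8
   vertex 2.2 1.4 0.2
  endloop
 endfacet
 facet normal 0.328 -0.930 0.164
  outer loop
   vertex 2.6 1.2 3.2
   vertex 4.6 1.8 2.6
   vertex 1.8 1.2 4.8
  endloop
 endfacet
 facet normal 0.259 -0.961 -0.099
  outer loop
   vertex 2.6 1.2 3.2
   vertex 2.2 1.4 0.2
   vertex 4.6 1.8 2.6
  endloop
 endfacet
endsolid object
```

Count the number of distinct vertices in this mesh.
6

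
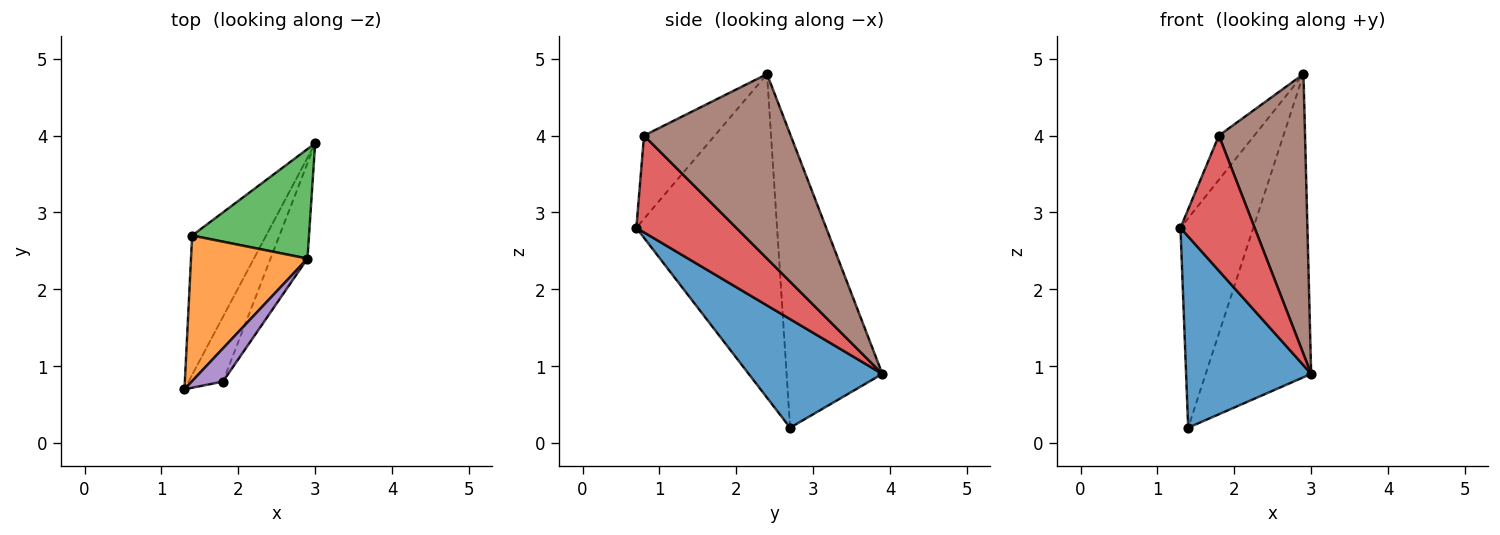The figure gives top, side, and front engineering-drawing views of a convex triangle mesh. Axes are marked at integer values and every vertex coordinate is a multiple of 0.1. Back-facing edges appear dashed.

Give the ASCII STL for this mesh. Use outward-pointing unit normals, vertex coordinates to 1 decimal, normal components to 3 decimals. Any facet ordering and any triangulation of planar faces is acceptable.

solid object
 facet normal 0.654 -0.612 -0.445
  outer loop
   vertex 1.4 2.7 0.2
   vertex 3.0 3.9 0.9
   vertex 1.3 0.7 2.8
  endloop
 endfacet
 facet normal -0.846 0.438 0.304
  outer loop
   vertex 2.9 2.4 4.8
   vertex 1.4 2.7 0.2
   vertex 1.3 0.7 2.8
  endloop
 endfacet
 facet normal -0.649 0.715 0.258
  outer loop
   vertex 2.9 2.4 4.8
   vertex 3.0 3.9 0.9
   vertex 1.4 2.7 0.2
  endloop
 endfacet
 facet normal 0.772 -0.573 -0.274
  outer loop
   vertex 1.8 0.8 4.0
   vertex 1.3 0.7 2.8
   vertex 3.0 3.9 0.9
  endloop
 endfacet
 facet normal -0.848 0.424 0.318
  outer loop
   vertex 1.8 0.8 4.0
   vertex 2.9 2.4 4.8
   vertex 1.3 0.7 2.8
  endloop
 endfacet
 facet normal 0.850 -0.499 -0.170
  outer loop
   vertex 1.8 0.8 4.0
   vertex 3.0 3.9 0.9
   vertex 2.9 2.4 4.8
  endloop
 endfacet
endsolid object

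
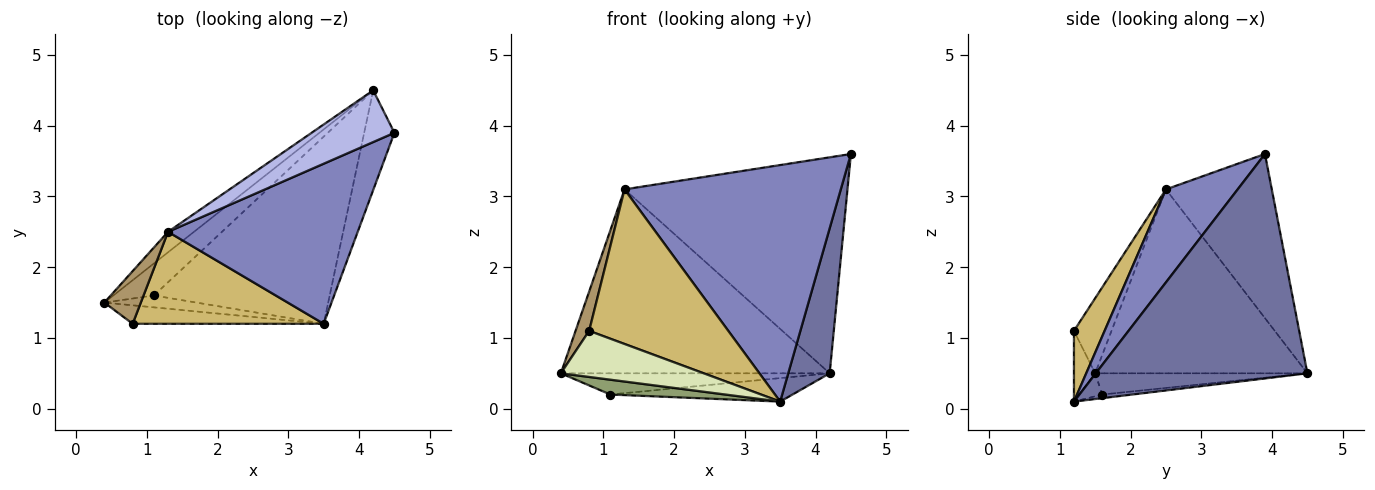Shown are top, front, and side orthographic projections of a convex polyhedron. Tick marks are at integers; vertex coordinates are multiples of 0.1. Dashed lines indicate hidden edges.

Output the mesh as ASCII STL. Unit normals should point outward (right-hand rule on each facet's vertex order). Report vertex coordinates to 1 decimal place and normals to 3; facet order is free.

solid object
 facet normal 0.973 -0.190 -0.131
  outer loop
   vertex 4.2 4.5 0.5
   vertex 4.5 3.9 3.6
   vertex 3.5 1.2 0.1
  endloop
 endfacet
 facet normal 0.265 -0.799 0.540
  outer loop
   vertex 1.3 2.5 3.1
   vertex 3.5 1.2 0.1
   vertex 4.5 3.9 3.6
  endloop
 endfacet
 facet normal -0.617 0.782 -0.087
  outer loop
   vertex 1.3 2.5 3.1
   vertex 4.2 4.5 0.5
   vertex 0.4 1.5 0.5
  endloop
 endfacet
 facet normal -0.419 0.883 0.211
  outer loop
   vertex 1.3 2.5 3.1
   vertex 4.5 3.9 3.6
   vertex 4.2 4.5 0.5
  endloop
 endfacet
 facet normal -0.154 -0.772 -0.617
  outer loop
   vertex 1.1 1.6 0.2
   vertex 3.5 1.2 0.1
   vertex 0.4 1.5 0.5
  endloop
 endfacet
 facet normal -0.400 0.506 -0.764
  outer loop
   vertex 1.1 1.6 0.2
   vertex 0.4 1.5 0.5
   vertex 4.2 4.5 0.5
  endloop
 endfacet
 facet normal -0.021 0.125 -0.992
  outer loop
   vertex 1.1 1.6 0.2
   vertex 4.2 4.5 0.5
   vertex 3.5 1.2 0.1
  endloop
 endfacet
 facet normal -0.137 -0.919 -0.369
  outer loop
   vertex 0.8 1.2 1.1
   vertex 0.4 1.5 0.5
   vertex 3.5 1.2 0.1
  endloop
 endfacet
 facet normal -0.855 -0.310 0.415
  outer loop
   vertex 0.8 1.2 1.1
   vertex 1.3 2.5 3.1
   vertex 0.4 1.5 0.5
  endloop
 endfacet
 facet normal 0.186 -0.844 0.502
  outer loop
   vertex 0.8 1.2 1.1
   vertex 3.5 1.2 0.1
   vertex 1.3 2.5 3.1
  endloop
 endfacet
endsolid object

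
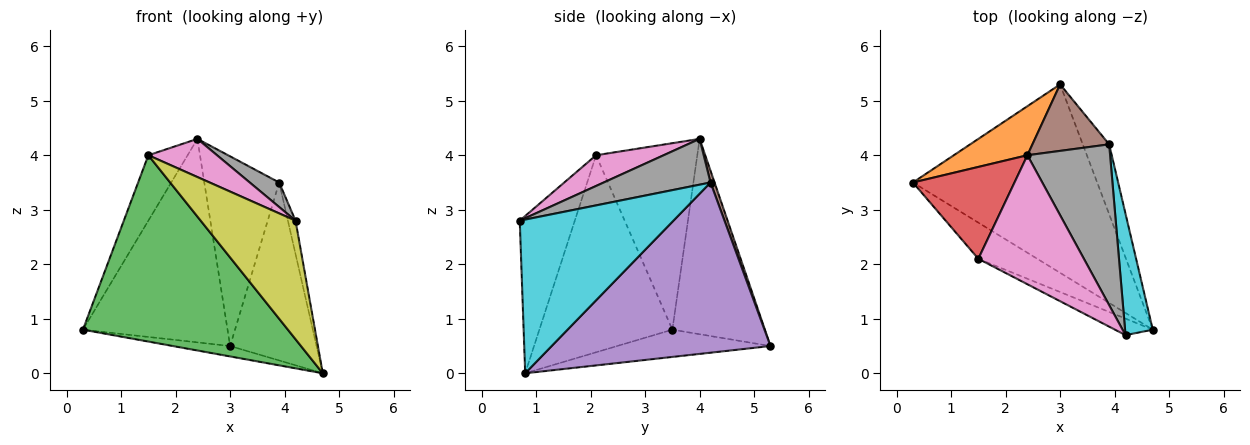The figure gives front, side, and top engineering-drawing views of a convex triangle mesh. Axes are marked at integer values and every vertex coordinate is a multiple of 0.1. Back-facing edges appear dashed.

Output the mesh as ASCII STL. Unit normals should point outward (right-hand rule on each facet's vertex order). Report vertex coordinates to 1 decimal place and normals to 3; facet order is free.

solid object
 facet normal -0.146 0.055 -0.988
  outer loop
   vertex 3.0 5.3 0.5
   vertex 4.7 0.8 0.0
   vertex 0.3 3.5 0.8
  endloop
 endfacet
 facet normal -0.528 0.825 0.199
  outer loop
   vertex 2.4 4.0 4.3
   vertex 3.0 5.3 0.5
   vertex 0.3 3.5 0.8
  endloop
 endfacet
 facet normal -0.537 -0.828 -0.161
  outer loop
   vertex 1.5 2.1 4.0
   vertex 0.3 3.5 0.8
   vertex 4.7 0.8 0.0
  endloop
 endfacet
 facet normal -0.831 0.322 0.453
  outer loop
   vertex 1.5 2.1 4.0
   vertex 2.4 4.0 4.3
   vertex 0.3 3.5 0.8
  endloop
 endfacet
 facet normal 0.921 0.364 -0.143
  outer loop
   vertex 3.9 4.2 3.5
   vertex 4.7 0.8 0.0
   vertex 3.0 5.3 0.5
  endloop
 endfacet
 facet normal 0.051 0.942 0.330
  outer loop
   vertex 3.9 4.2 3.5
   vertex 3.0 5.3 0.5
   vertex 2.4 4.0 4.3
  endloop
 endfacet
 facet normal 0.269 -0.273 0.924
  outer loop
   vertex 4.2 0.7 2.8
   vertex 2.4 4.0 4.3
   vertex 1.5 2.1 4.0
  endloop
 endfacet
 facet normal 0.480 -0.132 0.867
  outer loop
   vertex 4.2 0.7 2.8
   vertex 3.9 4.2 3.5
   vertex 2.4 4.0 4.3
  endloop
 endfacet
 facet normal -0.498 -0.859 -0.120
  outer loop
   vertex 4.2 0.7 2.8
   vertex 1.5 2.1 4.0
   vertex 4.7 0.8 0.0
  endloop
 endfacet
 facet normal 0.983 0.049 0.177
  outer loop
   vertex 4.2 0.7 2.8
   vertex 4.7 0.8 0.0
   vertex 3.9 4.2 3.5
  endloop
 endfacet
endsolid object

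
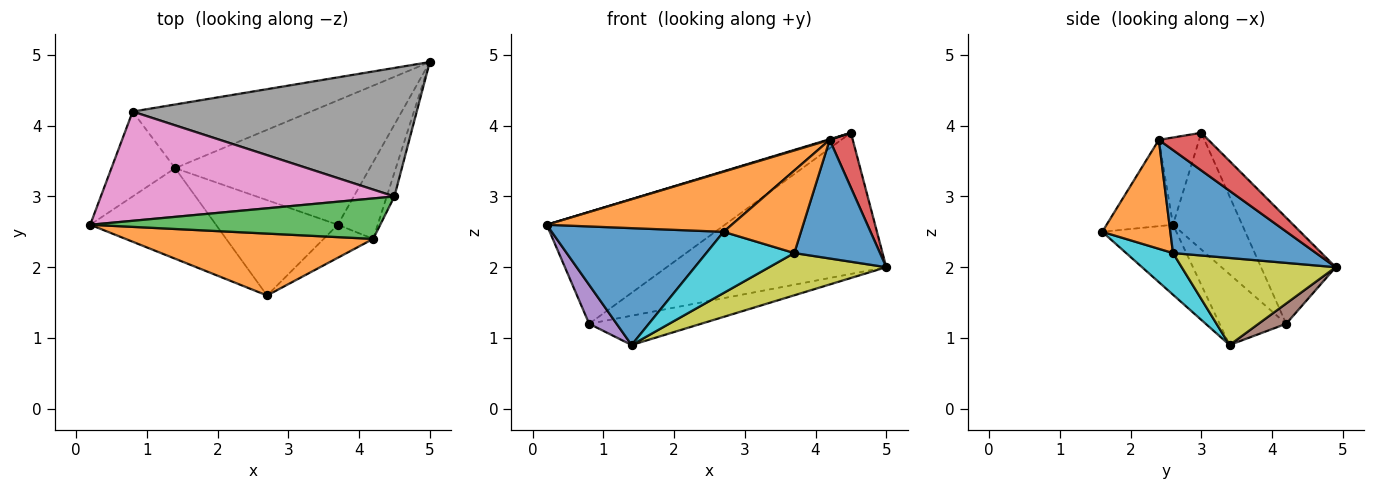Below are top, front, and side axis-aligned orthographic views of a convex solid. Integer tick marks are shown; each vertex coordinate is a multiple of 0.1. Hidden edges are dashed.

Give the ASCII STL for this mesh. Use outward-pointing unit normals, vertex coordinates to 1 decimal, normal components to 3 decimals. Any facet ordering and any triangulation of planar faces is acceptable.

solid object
 facet normal -0.322 -0.748 -0.580
  outer loop
   vertex 1.4 3.4 0.9
   vertex 2.7 1.6 2.5
   vertex 0.2 2.6 2.6
  endloop
 endfacet
 facet normal -0.243 -0.676 0.696
  outer loop
   vertex 4.2 2.4 3.8
   vertex 0.2 2.6 2.6
   vertex 2.7 1.6 2.5
  endloop
 endfacet
 facet normal -0.288 -0.016 0.957
  outer loop
   vertex 4.2 2.4 3.8
   vertex 4.5 3.0 3.9
   vertex 0.2 2.6 2.6
  endloop
 endfacet
 facet normal 0.891 -0.416 -0.181
  outer loop
   vertex 4.2 2.4 3.8
   vertex 5.0 4.9 2.0
   vertex 4.5 3.0 3.9
  endloop
 endfacet
 facet normal -0.711 -0.293 -0.640
  outer loop
   vertex 0.8 4.2 1.2
   vertex 1.4 3.4 0.9
   vertex 0.2 2.6 2.6
  endloop
 endfacet
 facet normal 0.103 0.416 -0.904
  outer loop
   vertex 0.8 4.2 1.2
   vertex 5.0 4.9 2.0
   vertex 1.4 3.4 0.9
  endloop
 endfacet
 facet normal -0.268 0.689 0.673
  outer loop
   vertex 0.8 4.2 1.2
   vertex 0.2 2.6 2.6
   vertex 4.5 3.0 3.9
  endloop
 endfacet
 facet normal -0.244 0.717 0.653
  outer loop
   vertex 0.8 4.2 1.2
   vertex 4.5 3.0 3.9
   vertex 5.0 4.9 2.0
  endloop
 endfacet
 facet normal 0.390 -0.296 -0.872
  outer loop
   vertex 3.7 2.6 2.2
   vertex 1.4 3.4 0.9
   vertex 5.0 4.9 2.0
  endloop
 endfacet
 facet normal 0.277 -0.519 -0.809
  outer loop
   vertex 3.7 2.6 2.2
   vertex 2.7 1.6 2.5
   vertex 1.4 3.4 0.9
  endloop
 endfacet
 facet normal 0.814 -0.488 -0.315
  outer loop
   vertex 3.7 2.6 2.2
   vertex 5.0 4.9 2.0
   vertex 4.2 2.4 3.8
  endloop
 endfacet
 facet normal 0.633 -0.719 -0.288
  outer loop
   vertex 3.7 2.6 2.2
   vertex 4.2 2.4 3.8
   vertex 2.7 1.6 2.5
  endloop
 endfacet
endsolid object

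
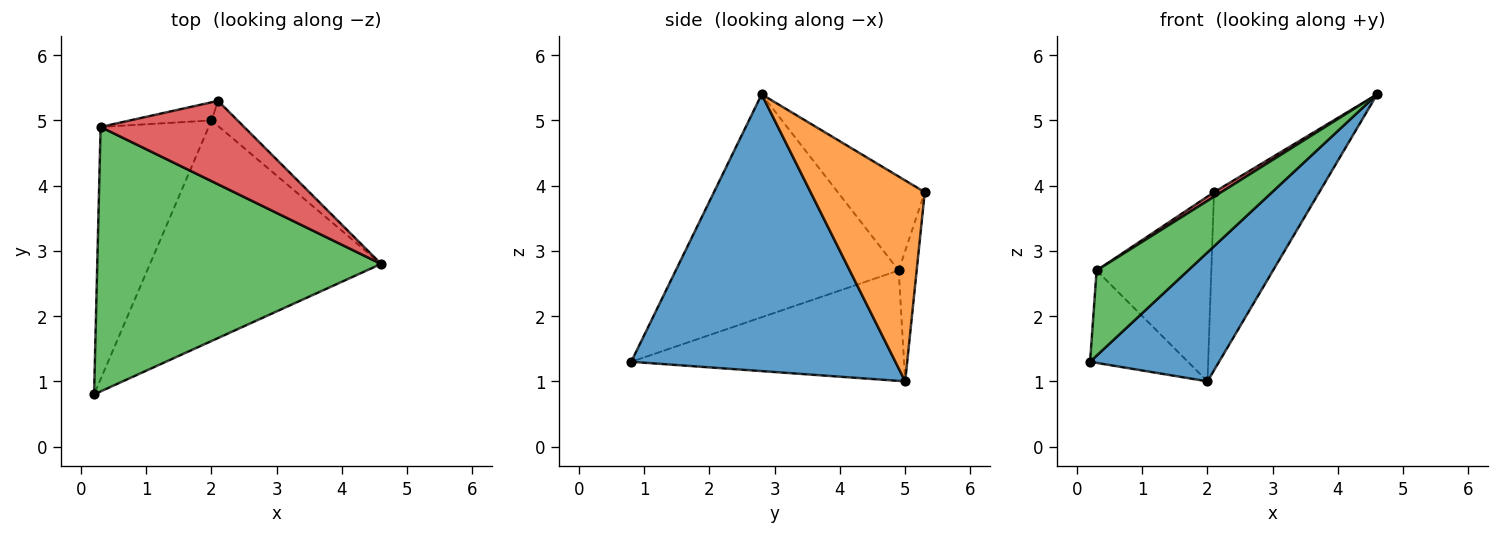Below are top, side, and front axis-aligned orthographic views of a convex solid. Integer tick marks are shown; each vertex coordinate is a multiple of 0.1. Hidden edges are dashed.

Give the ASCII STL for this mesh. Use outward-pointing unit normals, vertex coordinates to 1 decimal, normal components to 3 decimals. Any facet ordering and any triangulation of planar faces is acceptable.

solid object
 facet normal 0.719 -0.351 -0.600
  outer loop
   vertex 2.0 5.0 1.0
   vertex 4.6 2.8 5.4
   vertex 0.2 0.8 1.3
  endloop
 endfacet
 facet normal 0.732 0.675 -0.095
  outer loop
   vertex 2.0 5.0 1.0
   vertex 2.1 5.3 3.9
   vertex 4.6 2.8 5.4
  endloop
 endfacet
 facet normal -0.599 -0.246 0.762
  outer loop
   vertex 0.3 4.9 2.7
   vertex 0.2 0.8 1.3
   vertex 4.6 2.8 5.4
  endloop
 endfacet
 facet normal -0.547 -0.046 0.836
  outer loop
   vertex 0.3 4.9 2.7
   vertex 4.6 2.8 5.4
   vertex 2.1 5.3 3.9
  endloop
 endfacet
 facet normal -0.692 0.248 -0.678
  outer loop
   vertex 0.3 4.9 2.7
   vertex 2.0 5.0 1.0
   vertex 0.2 0.8 1.3
  endloop
 endfacet
 facet normal -0.154 0.983 -0.096
  outer loop
   vertex 0.3 4.9 2.7
   vertex 2.1 5.3 3.9
   vertex 2.0 5.0 1.0
  endloop
 endfacet
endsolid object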